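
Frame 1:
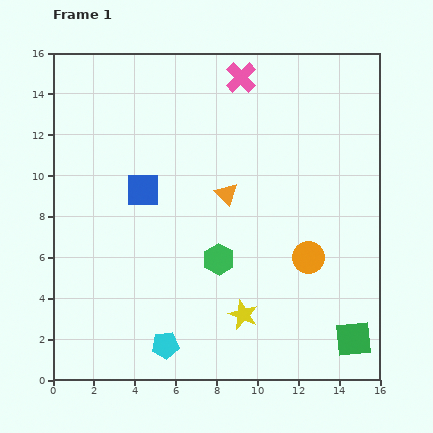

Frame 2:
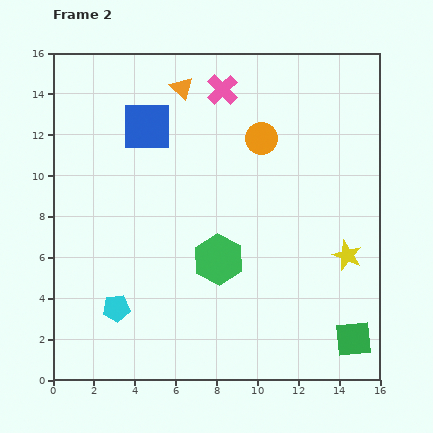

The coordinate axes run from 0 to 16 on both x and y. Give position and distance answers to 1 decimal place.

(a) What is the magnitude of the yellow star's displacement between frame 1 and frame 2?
5.9

The yellow star moved from (9.3, 3.2) to (14.4, 6.1), a distance of √(5.1² + 2.9²) ≈ 5.9.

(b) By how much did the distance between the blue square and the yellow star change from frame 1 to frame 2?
+3.9

Distance in frame 1: 7.8. Distance in frame 2: 11.7.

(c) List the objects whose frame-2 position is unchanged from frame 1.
the green hexagon, the green square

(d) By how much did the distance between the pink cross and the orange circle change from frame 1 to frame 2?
-6.3

Distance in frame 1: 9.4. Distance in frame 2: 3.1.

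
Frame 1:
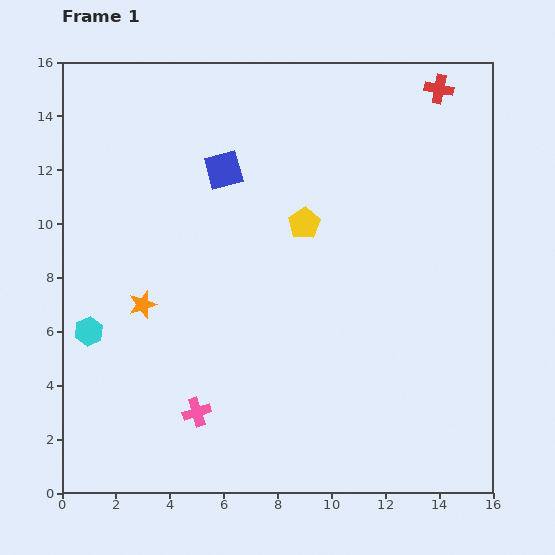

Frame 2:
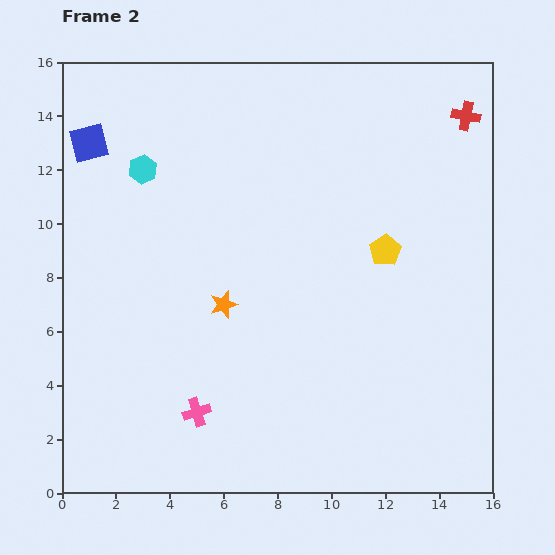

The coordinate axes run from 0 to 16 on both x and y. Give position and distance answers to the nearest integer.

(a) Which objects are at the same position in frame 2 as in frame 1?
the pink cross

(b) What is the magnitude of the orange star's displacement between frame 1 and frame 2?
3

The orange star moved from (3, 7) to (6, 7), a distance of √(3² + 0²) ≈ 3.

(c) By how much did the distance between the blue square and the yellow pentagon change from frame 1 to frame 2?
+8

Distance in frame 1: 4. Distance in frame 2: 12.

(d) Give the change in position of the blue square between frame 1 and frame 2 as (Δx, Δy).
(-5, 1)

The blue square was at (6, 12) in frame 1 and (1, 13) in frame 2.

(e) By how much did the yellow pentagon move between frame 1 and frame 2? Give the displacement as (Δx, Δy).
(3, -1)

The yellow pentagon was at (9, 10) in frame 1 and (12, 9) in frame 2.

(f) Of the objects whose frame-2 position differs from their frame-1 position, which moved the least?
the red cross

(moved 1)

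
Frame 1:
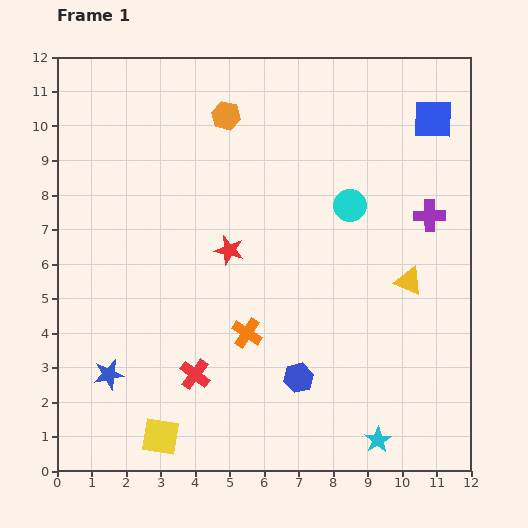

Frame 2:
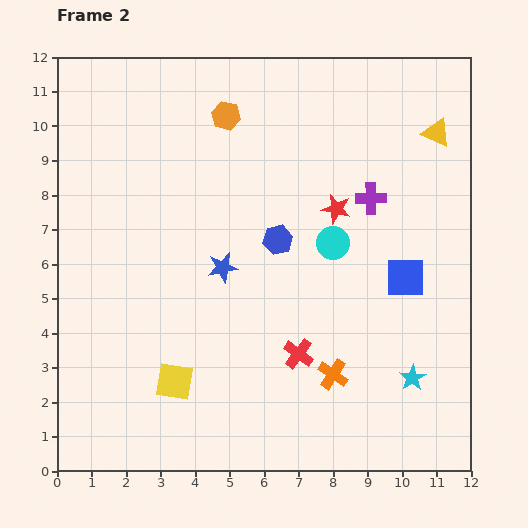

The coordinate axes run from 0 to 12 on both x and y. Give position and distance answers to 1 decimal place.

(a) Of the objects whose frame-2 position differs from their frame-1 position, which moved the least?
the cyan circle

(moved 1.2)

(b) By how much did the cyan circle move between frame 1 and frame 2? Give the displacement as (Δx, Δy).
(-0.5, -1.1)

The cyan circle was at (8.5, 7.7) in frame 1 and (8.0, 6.6) in frame 2.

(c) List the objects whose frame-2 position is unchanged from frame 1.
the orange hexagon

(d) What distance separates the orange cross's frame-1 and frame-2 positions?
2.8

The orange cross moved from (5.5, 4.0) to (8.0, 2.8), a distance of √(2.5² + 1.2²) ≈ 2.8.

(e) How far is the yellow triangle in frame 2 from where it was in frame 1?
4.4

The yellow triangle moved from (10.2, 5.5) to (11.0, 9.8), a distance of √(0.8² + 4.3²) ≈ 4.4.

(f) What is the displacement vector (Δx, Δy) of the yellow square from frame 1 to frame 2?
(0.4, 1.6)

The yellow square was at (3.0, 1.0) in frame 1 and (3.4, 2.6) in frame 2.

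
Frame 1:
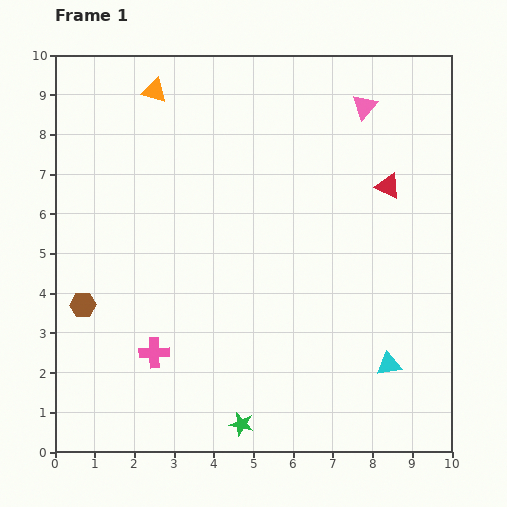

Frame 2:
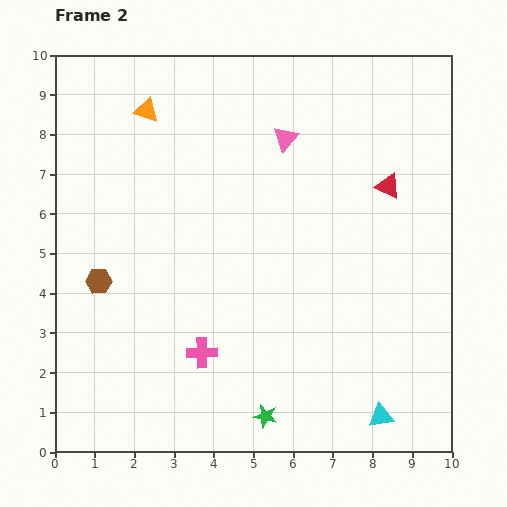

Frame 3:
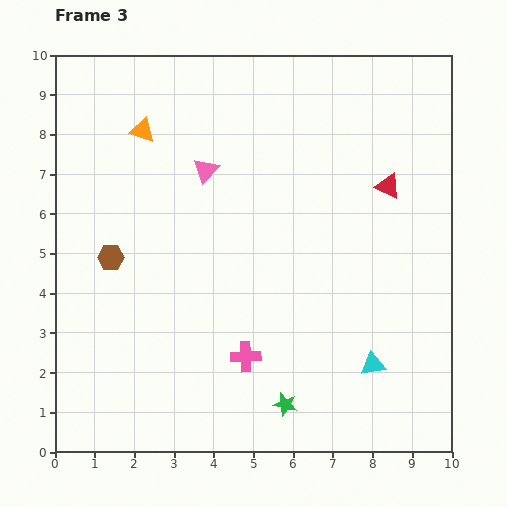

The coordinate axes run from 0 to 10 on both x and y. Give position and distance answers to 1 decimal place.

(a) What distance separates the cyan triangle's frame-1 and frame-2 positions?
1.3

The cyan triangle moved from (8.4, 2.2) to (8.2, 0.9), a distance of √(0.2² + 1.3²) ≈ 1.3.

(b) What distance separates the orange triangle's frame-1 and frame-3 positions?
1.0

The orange triangle moved from (2.5, 9.1) to (2.2, 8.1), a distance of √(0.3² + 1.0²) ≈ 1.0.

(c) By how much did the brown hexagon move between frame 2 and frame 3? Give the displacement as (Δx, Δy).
(0.3, 0.6)

The brown hexagon was at (1.1, 4.3) in frame 2 and (1.4, 4.9) in frame 3.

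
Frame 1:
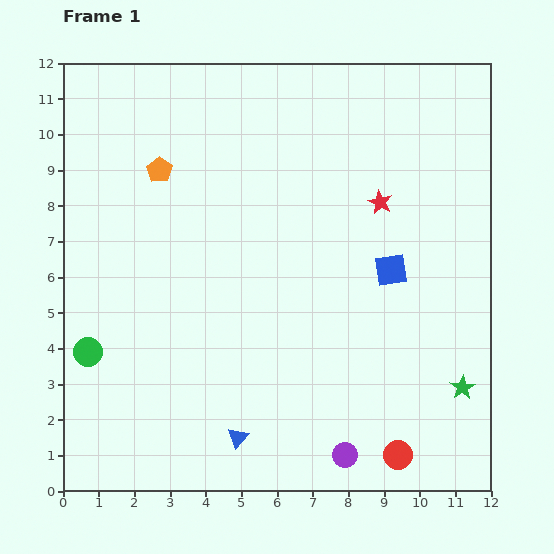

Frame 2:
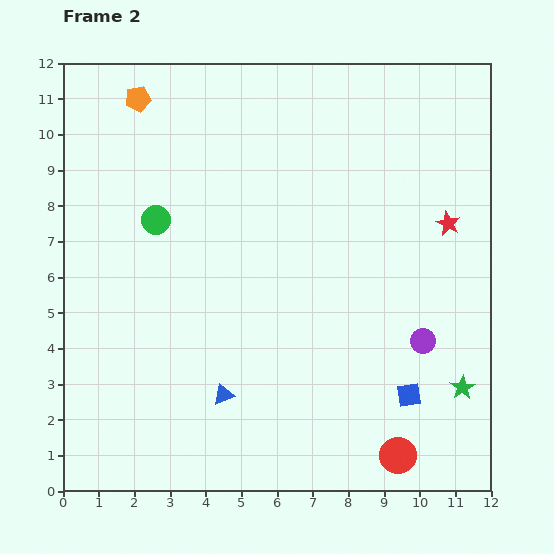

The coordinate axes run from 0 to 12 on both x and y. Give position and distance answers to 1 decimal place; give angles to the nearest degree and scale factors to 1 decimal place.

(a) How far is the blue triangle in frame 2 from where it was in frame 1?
1.3

The blue triangle moved from (4.9, 1.5) to (4.5, 2.7), a distance of √(0.4² + 1.2²) ≈ 1.3.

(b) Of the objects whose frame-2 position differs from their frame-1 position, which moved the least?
the blue triangle

(moved 1.3)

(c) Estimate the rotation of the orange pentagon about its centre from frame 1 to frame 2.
25° clockwise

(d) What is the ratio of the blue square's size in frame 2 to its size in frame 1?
0.7×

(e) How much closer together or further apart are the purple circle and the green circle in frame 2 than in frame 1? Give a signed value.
+0.4

Distance in frame 1: 7.8. Distance in frame 2: 8.2.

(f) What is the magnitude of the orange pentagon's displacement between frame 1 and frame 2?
2.1

The orange pentagon moved from (2.7, 9.0) to (2.1, 11.0), a distance of √(0.6² + 2.0²) ≈ 2.1.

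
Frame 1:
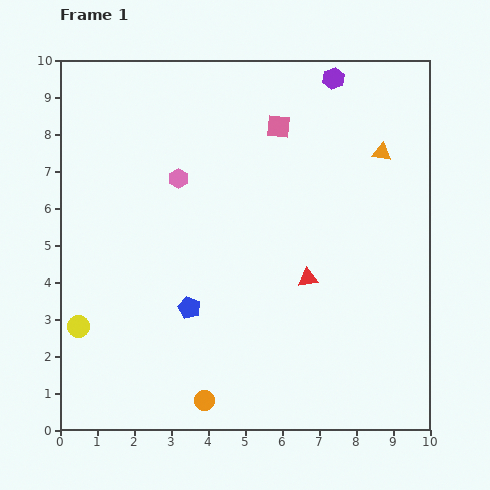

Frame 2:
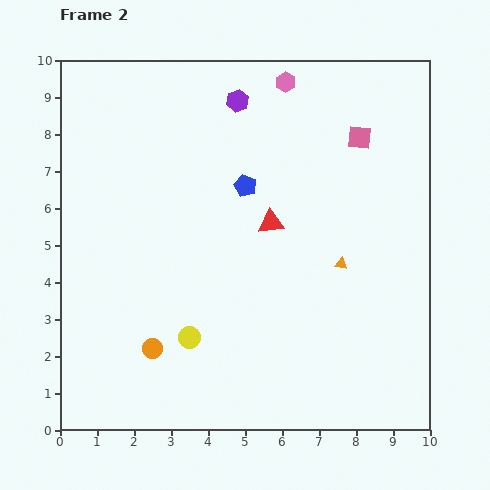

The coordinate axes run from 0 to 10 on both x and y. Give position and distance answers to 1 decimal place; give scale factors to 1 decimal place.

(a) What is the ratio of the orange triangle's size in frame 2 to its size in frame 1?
0.7×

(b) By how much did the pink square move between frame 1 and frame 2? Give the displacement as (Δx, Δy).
(2.2, -0.3)

The pink square was at (5.9, 8.2) in frame 1 and (8.1, 7.9) in frame 2.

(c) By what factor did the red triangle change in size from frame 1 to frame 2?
1.3×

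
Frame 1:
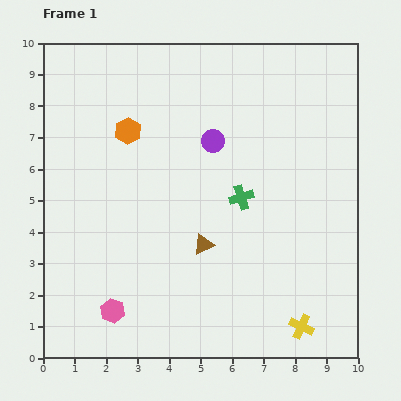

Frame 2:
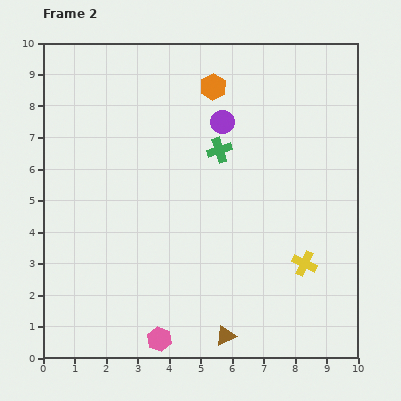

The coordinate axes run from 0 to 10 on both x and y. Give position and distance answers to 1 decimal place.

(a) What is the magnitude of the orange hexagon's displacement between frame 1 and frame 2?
3.0

The orange hexagon moved from (2.7, 7.2) to (5.4, 8.6), a distance of √(2.7² + 1.4²) ≈ 3.0.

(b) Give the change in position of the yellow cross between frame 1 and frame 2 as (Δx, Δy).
(0.1, 2.0)

The yellow cross was at (8.2, 1.0) in frame 1 and (8.3, 3.0) in frame 2.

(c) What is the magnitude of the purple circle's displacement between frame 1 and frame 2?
0.7

The purple circle moved from (5.4, 6.9) to (5.7, 7.5), a distance of √(0.3² + 0.6²) ≈ 0.7.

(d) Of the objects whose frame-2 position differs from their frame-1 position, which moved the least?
the purple circle

(moved 0.7)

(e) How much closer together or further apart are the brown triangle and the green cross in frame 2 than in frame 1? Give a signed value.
+4.0

Distance in frame 1: 1.9. Distance in frame 2: 5.9.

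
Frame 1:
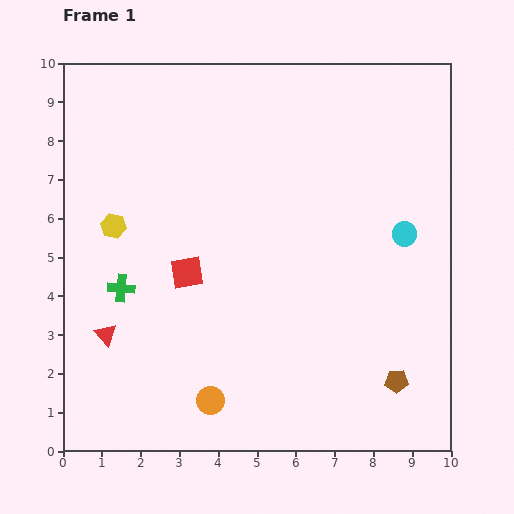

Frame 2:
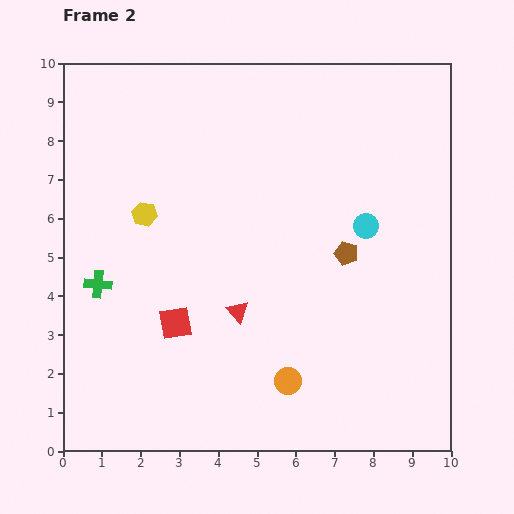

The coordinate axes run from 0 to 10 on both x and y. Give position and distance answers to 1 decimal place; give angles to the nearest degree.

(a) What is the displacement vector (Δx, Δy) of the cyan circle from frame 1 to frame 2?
(-1.0, 0.2)

The cyan circle was at (8.8, 5.6) in frame 1 and (7.8, 5.8) in frame 2.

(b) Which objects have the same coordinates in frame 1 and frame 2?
none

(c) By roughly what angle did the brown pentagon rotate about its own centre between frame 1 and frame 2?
19° clockwise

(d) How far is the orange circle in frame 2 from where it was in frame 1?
2.1

The orange circle moved from (3.8, 1.3) to (5.8, 1.8), a distance of √(2.0² + 0.5²) ≈ 2.1.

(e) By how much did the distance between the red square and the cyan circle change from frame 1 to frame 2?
-0.2

Distance in frame 1: 5.7. Distance in frame 2: 5.5.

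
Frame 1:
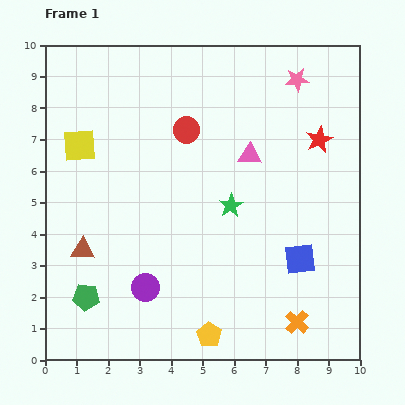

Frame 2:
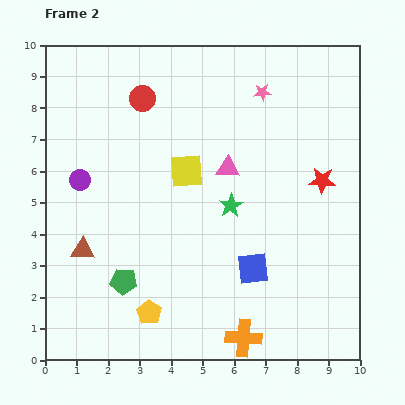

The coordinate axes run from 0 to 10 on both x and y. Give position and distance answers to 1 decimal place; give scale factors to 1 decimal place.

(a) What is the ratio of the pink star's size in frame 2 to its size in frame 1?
0.7×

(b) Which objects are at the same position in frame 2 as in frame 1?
the brown triangle, the green star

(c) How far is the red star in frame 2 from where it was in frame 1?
1.3

The red star moved from (8.7, 7.0) to (8.8, 5.7), a distance of √(0.1² + 1.3²) ≈ 1.3.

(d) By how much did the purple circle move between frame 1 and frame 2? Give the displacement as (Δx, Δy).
(-2.1, 3.4)

The purple circle was at (3.2, 2.3) in frame 1 and (1.1, 5.7) in frame 2.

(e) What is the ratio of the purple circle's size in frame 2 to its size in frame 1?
0.7×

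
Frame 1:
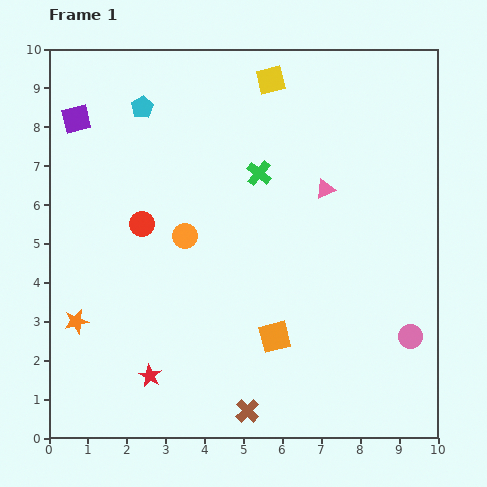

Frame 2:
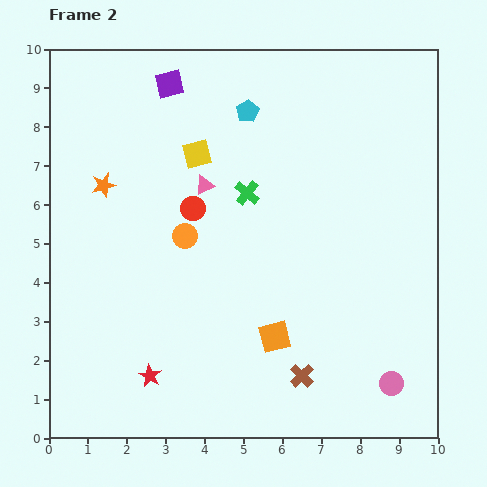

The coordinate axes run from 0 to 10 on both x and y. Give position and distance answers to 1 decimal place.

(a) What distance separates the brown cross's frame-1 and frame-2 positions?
1.7

The brown cross moved from (5.1, 0.7) to (6.5, 1.6), a distance of √(1.4² + 0.9²) ≈ 1.7.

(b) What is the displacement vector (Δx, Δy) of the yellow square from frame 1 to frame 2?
(-1.9, -1.9)

The yellow square was at (5.7, 9.2) in frame 1 and (3.8, 7.3) in frame 2.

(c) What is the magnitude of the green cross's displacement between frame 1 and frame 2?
0.6

The green cross moved from (5.4, 6.8) to (5.1, 6.3), a distance of √(0.3² + 0.5²) ≈ 0.6.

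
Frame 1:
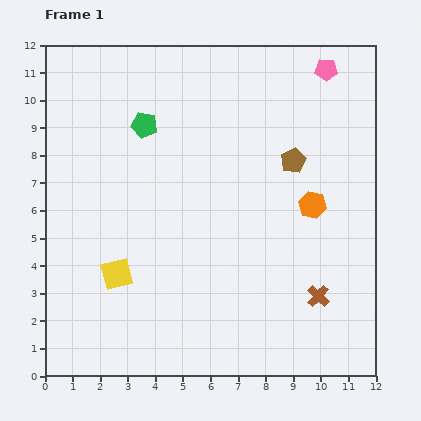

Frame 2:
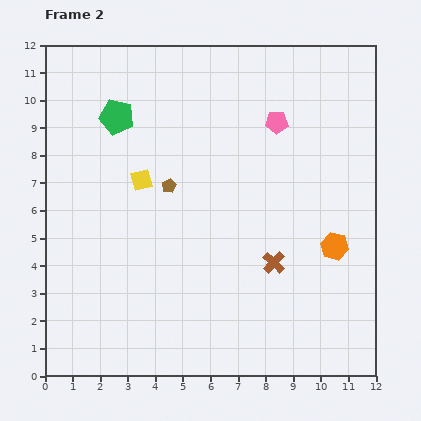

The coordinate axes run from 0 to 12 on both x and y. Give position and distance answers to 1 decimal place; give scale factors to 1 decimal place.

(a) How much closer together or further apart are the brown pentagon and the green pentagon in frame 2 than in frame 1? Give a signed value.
-2.5

Distance in frame 1: 5.6. Distance in frame 2: 3.1.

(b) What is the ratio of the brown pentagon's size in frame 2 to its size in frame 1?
0.6×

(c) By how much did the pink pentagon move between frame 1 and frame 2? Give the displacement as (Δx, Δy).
(-1.8, -1.9)

The pink pentagon was at (10.2, 11.1) in frame 1 and (8.4, 9.2) in frame 2.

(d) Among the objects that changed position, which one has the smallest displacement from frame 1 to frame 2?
the green pentagon

(moved 1.0)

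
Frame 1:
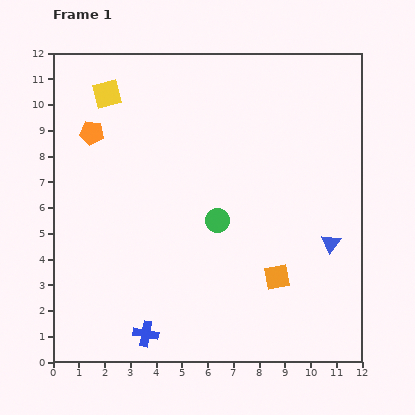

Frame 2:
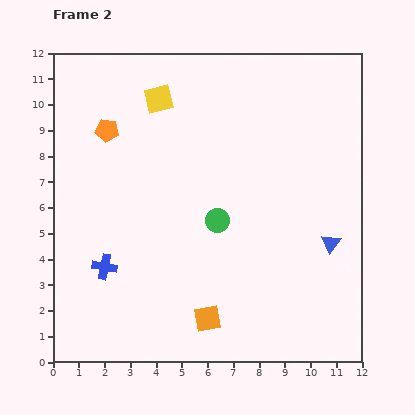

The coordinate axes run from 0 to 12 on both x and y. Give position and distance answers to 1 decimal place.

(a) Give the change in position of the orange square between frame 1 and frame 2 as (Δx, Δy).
(-2.7, -1.6)

The orange square was at (8.7, 3.3) in frame 1 and (6.0, 1.7) in frame 2.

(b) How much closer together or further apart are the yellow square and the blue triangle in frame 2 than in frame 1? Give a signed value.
-1.8

Distance in frame 1: 10.5. Distance in frame 2: 8.7.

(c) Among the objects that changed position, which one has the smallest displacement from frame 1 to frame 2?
the orange pentagon

(moved 0.6)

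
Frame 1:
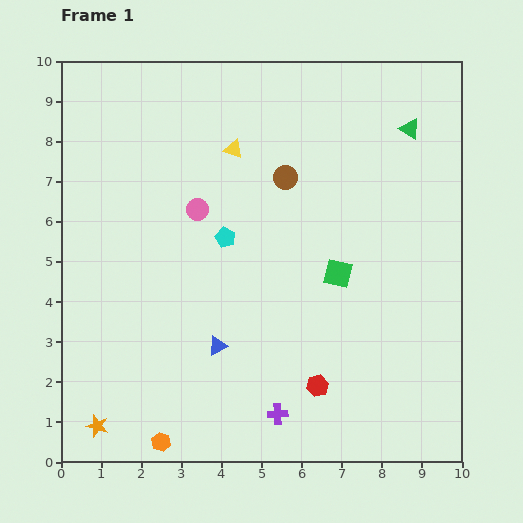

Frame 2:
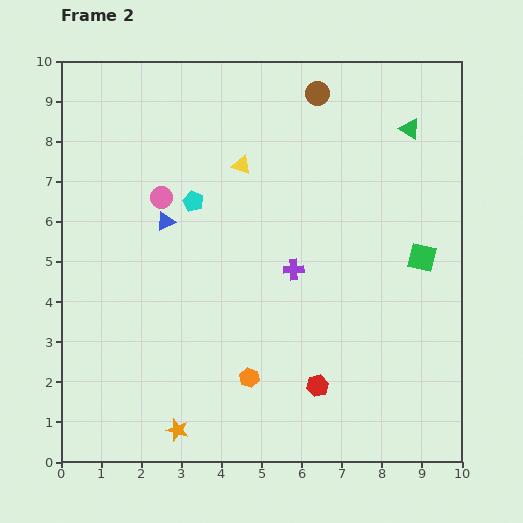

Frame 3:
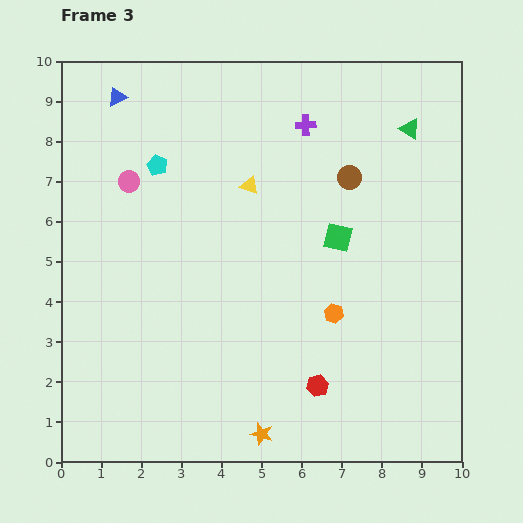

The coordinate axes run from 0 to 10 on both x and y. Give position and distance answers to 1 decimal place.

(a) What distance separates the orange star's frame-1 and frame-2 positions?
2.0

The orange star moved from (0.9, 0.9) to (2.9, 0.8), a distance of √(2.0² + 0.1²) ≈ 2.0.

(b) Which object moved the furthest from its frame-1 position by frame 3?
the purple cross

(moved 7.2; next 6.7)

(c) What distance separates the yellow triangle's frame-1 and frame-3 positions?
1.0

The yellow triangle moved from (4.3, 7.8) to (4.7, 6.9), a distance of √(0.4² + 0.9²) ≈ 1.0.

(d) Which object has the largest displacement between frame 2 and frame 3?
the purple cross

(moved 3.6; next 3.3)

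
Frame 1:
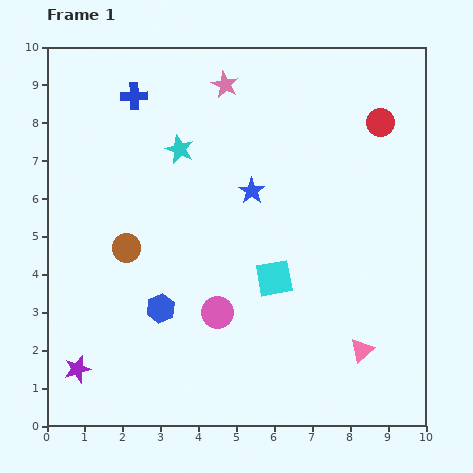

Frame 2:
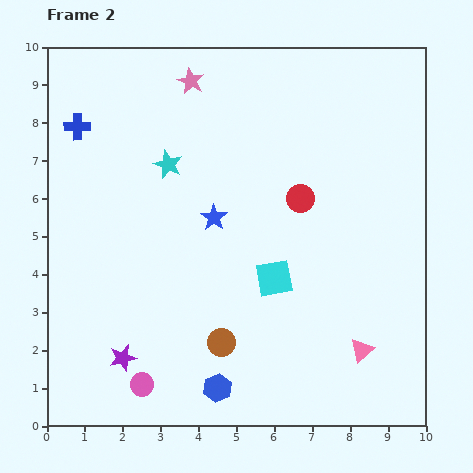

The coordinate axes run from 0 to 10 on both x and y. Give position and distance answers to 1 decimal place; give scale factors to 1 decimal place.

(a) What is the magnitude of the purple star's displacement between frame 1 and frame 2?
1.2

The purple star moved from (0.8, 1.5) to (2.0, 1.8), a distance of √(1.2² + 0.3²) ≈ 1.2.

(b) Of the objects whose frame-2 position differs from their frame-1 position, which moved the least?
the cyan star

(moved 0.5)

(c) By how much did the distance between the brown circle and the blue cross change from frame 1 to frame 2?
+2.9

Distance in frame 1: 4.0. Distance in frame 2: 6.9.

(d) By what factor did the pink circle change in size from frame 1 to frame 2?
0.7×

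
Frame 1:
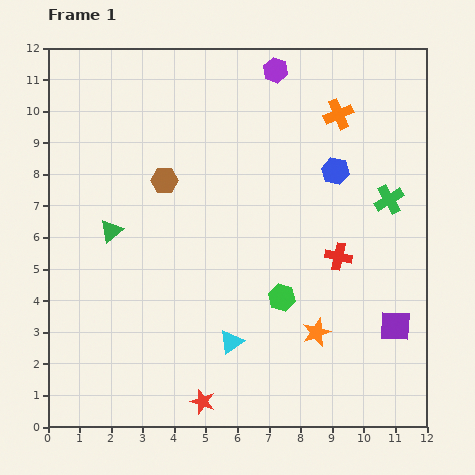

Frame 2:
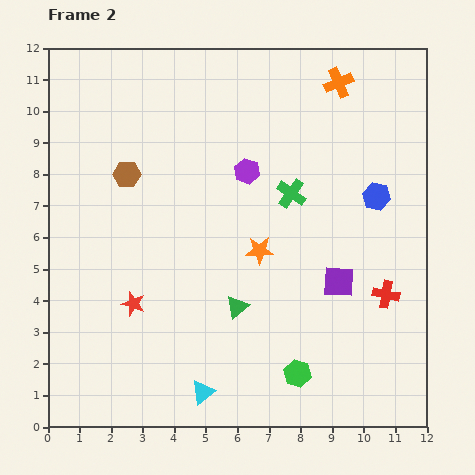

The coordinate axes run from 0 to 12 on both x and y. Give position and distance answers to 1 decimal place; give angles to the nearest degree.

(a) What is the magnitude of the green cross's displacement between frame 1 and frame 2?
3.1

The green cross moved from (10.8, 7.2) to (7.7, 7.4), a distance of √(3.1² + 0.2²) ≈ 3.1.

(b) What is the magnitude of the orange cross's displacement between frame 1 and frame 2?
1.0

The orange cross moved from (9.2, 9.9) to (9.2, 10.9), a distance of √(0.0² + 1.0²) ≈ 1.0.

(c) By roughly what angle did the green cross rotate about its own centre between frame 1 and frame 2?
25° counter-clockwise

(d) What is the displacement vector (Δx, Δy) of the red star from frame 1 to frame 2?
(-2.2, 3.1)

The red star was at (4.9, 0.8) in frame 1 and (2.7, 3.9) in frame 2.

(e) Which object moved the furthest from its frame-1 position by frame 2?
the green triangle

(moved 4.7; next 3.8)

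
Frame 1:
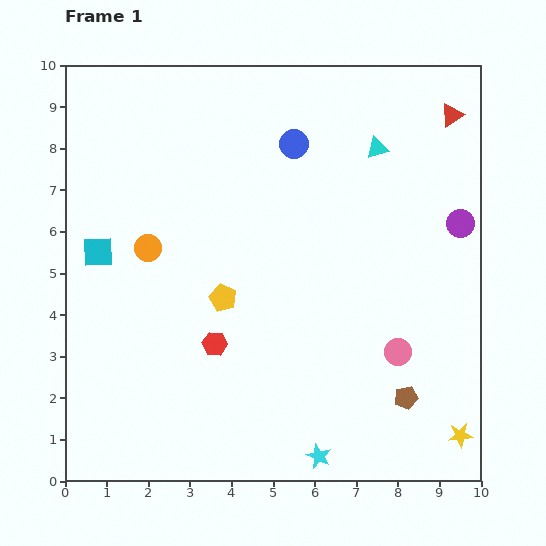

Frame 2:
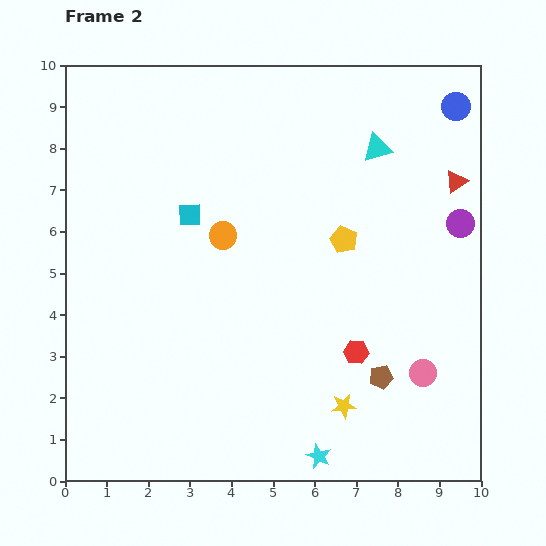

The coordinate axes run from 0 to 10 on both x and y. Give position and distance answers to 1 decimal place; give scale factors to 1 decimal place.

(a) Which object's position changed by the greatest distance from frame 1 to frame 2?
the blue circle

(moved 4.0; next 3.4)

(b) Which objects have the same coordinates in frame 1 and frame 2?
the purple circle, the cyan triangle, the cyan star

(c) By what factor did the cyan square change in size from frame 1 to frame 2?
0.8×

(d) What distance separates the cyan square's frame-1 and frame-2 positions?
2.4

The cyan square moved from (0.8, 5.5) to (3.0, 6.4), a distance of √(2.2² + 0.9²) ≈ 2.4.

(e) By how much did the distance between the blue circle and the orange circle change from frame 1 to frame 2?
+2.1

Distance in frame 1: 4.3. Distance in frame 2: 6.4.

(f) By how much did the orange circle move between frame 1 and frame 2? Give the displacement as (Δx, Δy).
(1.8, 0.3)

The orange circle was at (2.0, 5.6) in frame 1 and (3.8, 5.9) in frame 2.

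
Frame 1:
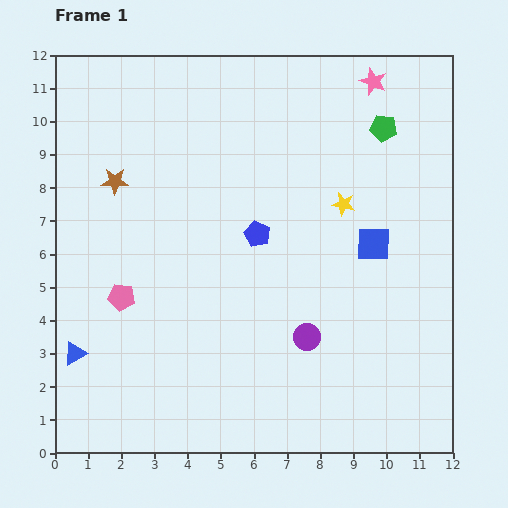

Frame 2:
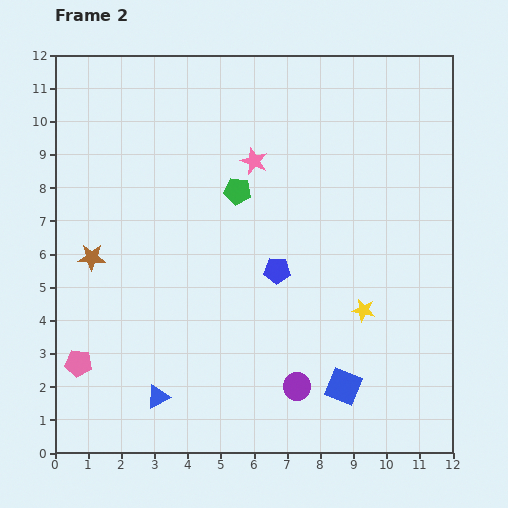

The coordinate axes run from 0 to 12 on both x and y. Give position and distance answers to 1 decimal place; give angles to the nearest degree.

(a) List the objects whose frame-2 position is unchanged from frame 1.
none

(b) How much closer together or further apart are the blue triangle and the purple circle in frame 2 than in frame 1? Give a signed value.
-2.8

Distance in frame 1: 7.0. Distance in frame 2: 4.2.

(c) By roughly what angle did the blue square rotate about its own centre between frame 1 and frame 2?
22° clockwise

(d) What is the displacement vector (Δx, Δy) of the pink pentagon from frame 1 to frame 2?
(-1.3, -2.0)

The pink pentagon was at (2.0, 4.7) in frame 1 and (0.7, 2.7) in frame 2.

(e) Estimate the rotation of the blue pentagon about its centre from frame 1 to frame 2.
23° counter-clockwise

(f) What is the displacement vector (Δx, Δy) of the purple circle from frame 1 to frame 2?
(-0.3, -1.5)

The purple circle was at (7.6, 3.5) in frame 1 and (7.3, 2.0) in frame 2.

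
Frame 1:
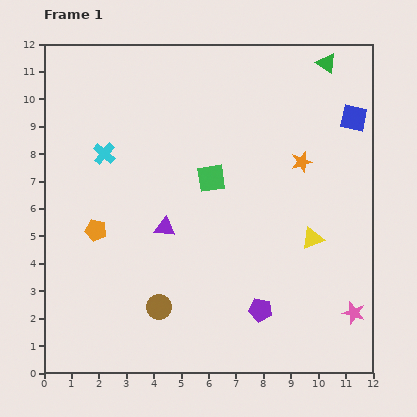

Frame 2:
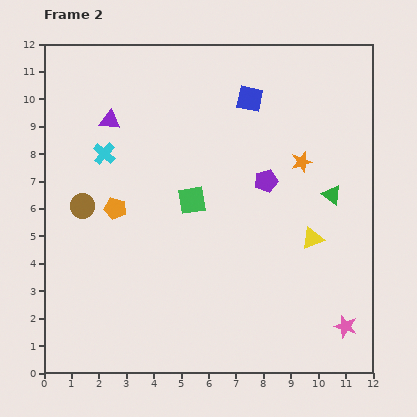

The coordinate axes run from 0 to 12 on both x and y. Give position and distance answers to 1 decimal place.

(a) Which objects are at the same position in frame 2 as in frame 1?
the yellow triangle, the cyan cross, the orange star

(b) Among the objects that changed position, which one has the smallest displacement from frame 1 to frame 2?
the pink star

(moved 0.6)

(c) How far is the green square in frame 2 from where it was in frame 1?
1.1

The green square moved from (6.1, 7.1) to (5.4, 6.3), a distance of √(0.7² + 0.8²) ≈ 1.1.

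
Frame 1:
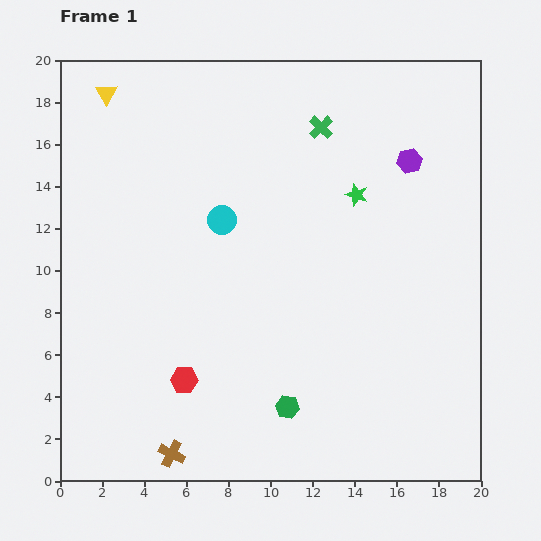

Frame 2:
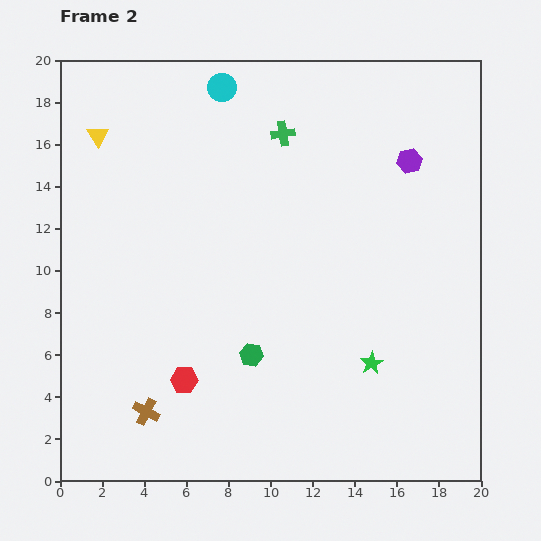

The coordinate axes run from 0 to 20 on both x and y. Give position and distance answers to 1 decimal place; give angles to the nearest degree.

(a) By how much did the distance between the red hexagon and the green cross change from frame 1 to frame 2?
-1.0

Distance in frame 1: 13.6. Distance in frame 2: 12.6.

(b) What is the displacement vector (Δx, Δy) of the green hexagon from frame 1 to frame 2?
(-1.7, 2.5)

The green hexagon was at (10.8, 3.5) in frame 1 and (9.1, 6.0) in frame 2.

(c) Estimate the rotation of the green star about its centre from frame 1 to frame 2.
24° clockwise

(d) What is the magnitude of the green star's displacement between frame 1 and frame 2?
8.0

The green star moved from (14.1, 13.6) to (14.8, 5.6), a distance of √(0.7² + 8.0²) ≈ 8.0.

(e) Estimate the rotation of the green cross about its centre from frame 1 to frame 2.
36° clockwise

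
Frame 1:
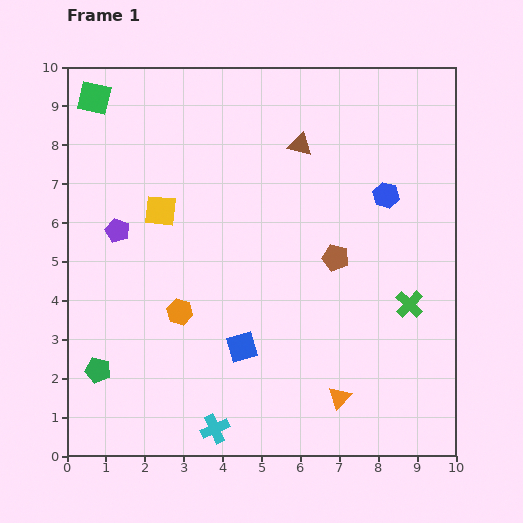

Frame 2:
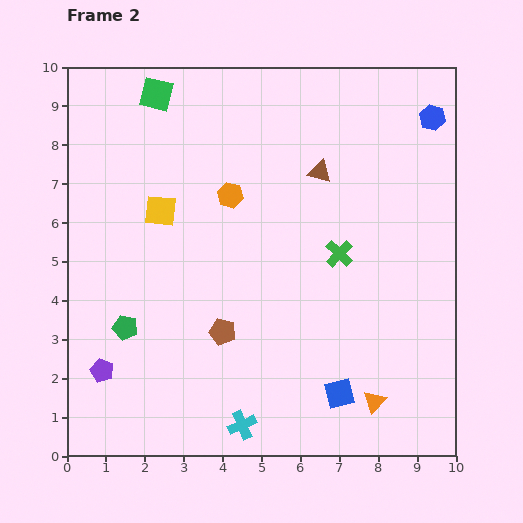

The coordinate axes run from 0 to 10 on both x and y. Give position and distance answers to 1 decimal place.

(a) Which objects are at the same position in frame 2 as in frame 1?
the yellow square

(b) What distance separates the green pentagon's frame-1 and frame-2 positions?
1.3

The green pentagon moved from (0.8, 2.2) to (1.5, 3.3), a distance of √(0.7² + 1.1²) ≈ 1.3.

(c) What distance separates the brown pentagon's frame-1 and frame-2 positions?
3.5

The brown pentagon moved from (6.9, 5.1) to (4.0, 3.2), a distance of √(2.9² + 1.9²) ≈ 3.5.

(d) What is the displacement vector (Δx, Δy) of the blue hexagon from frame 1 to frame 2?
(1.2, 2.0)

The blue hexagon was at (8.2, 6.7) in frame 1 and (9.4, 8.7) in frame 2.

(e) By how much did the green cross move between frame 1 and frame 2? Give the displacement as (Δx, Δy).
(-1.8, 1.3)

The green cross was at (8.8, 3.9) in frame 1 and (7.0, 5.2) in frame 2.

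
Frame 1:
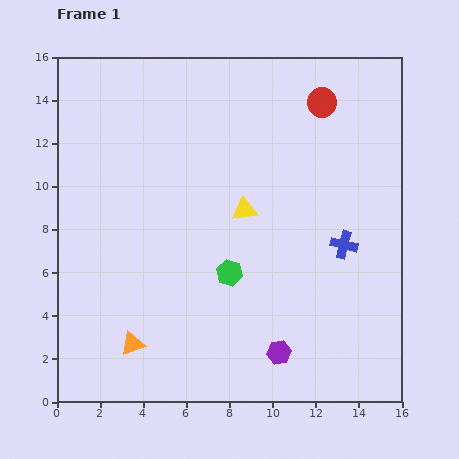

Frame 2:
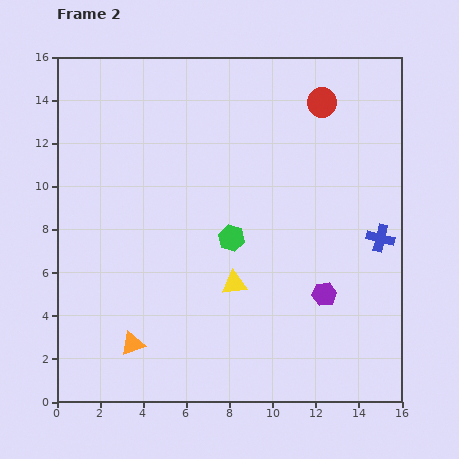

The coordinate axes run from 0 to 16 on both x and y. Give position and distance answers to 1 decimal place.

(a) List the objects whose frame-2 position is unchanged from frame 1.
the red circle, the orange triangle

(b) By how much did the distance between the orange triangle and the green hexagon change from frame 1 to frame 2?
+1.1

Distance in frame 1: 5.6. Distance in frame 2: 6.7.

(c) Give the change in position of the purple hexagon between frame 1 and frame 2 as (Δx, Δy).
(2.1, 2.7)

The purple hexagon was at (10.3, 2.3) in frame 1 and (12.4, 5.0) in frame 2.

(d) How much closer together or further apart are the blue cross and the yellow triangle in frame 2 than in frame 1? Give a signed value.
+2.2

Distance in frame 1: 4.9. Distance in frame 2: 7.1.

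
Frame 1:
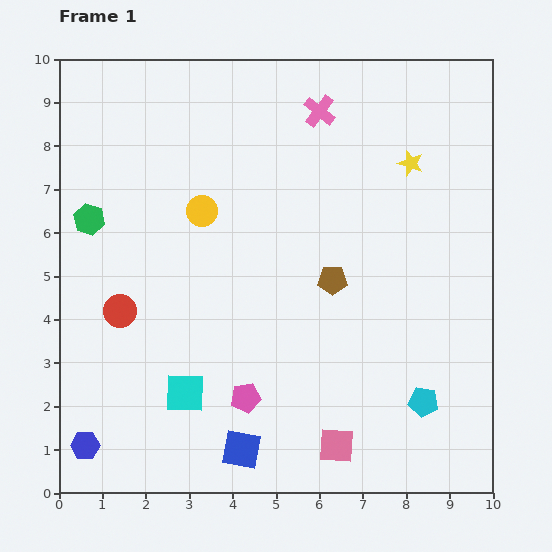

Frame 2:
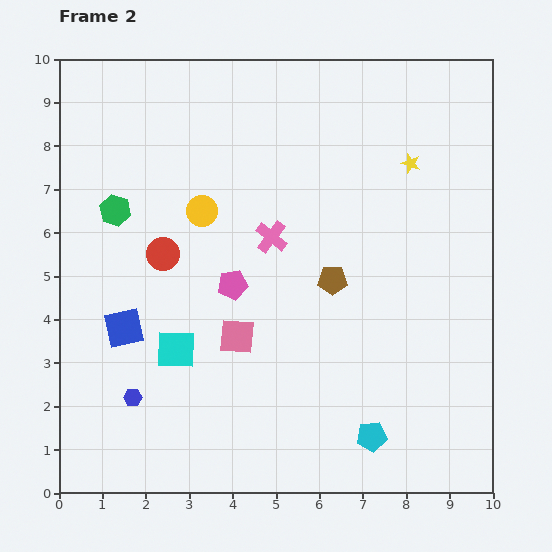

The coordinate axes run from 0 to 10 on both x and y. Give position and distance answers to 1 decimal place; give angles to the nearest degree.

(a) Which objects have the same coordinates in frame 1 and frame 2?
the brown pentagon, the yellow star, the yellow circle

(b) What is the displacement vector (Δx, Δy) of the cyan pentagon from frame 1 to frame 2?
(-1.2, -0.8)

The cyan pentagon was at (8.4, 2.1) in frame 1 and (7.2, 1.3) in frame 2.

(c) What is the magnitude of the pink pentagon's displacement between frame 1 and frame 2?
2.6

The pink pentagon moved from (4.3, 2.2) to (4.0, 4.8), a distance of √(0.3² + 2.6²) ≈ 2.6.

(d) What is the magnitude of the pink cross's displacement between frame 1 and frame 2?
3.1

The pink cross moved from (6.0, 8.8) to (4.9, 5.9), a distance of √(1.1² + 2.9²) ≈ 3.1.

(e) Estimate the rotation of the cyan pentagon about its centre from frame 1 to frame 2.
17° counter-clockwise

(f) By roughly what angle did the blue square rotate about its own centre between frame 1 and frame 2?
22° counter-clockwise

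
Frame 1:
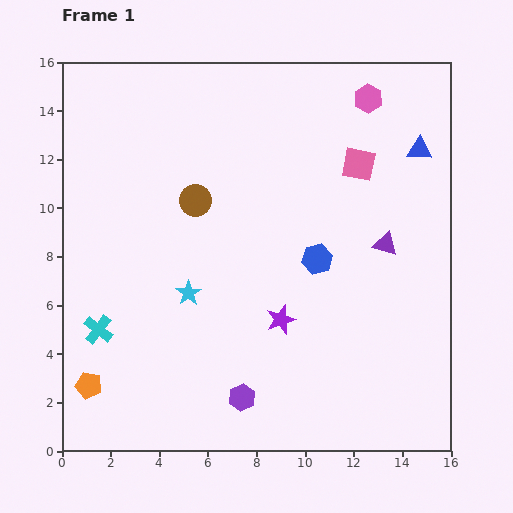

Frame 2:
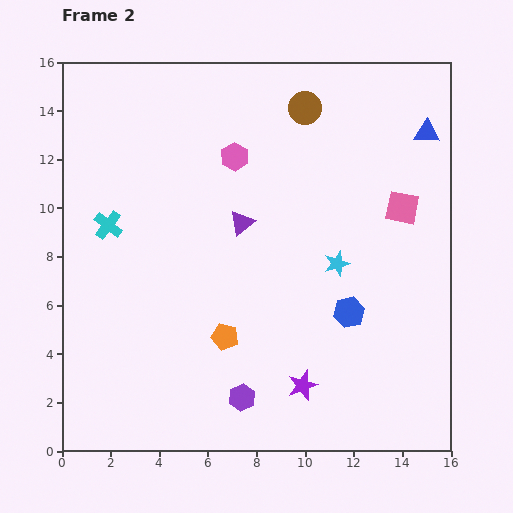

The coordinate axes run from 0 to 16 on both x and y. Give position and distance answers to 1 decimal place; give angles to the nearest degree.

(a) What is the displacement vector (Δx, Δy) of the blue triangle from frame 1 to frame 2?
(0.3, 0.7)

The blue triangle was at (14.7, 12.4) in frame 1 and (15.0, 13.1) in frame 2.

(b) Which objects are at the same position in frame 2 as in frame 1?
the purple hexagon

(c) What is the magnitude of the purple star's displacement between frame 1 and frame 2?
2.8

The purple star moved from (9.0, 5.4) to (9.9, 2.7), a distance of √(0.9² + 2.7²) ≈ 2.8.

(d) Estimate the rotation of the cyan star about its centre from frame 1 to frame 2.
16° clockwise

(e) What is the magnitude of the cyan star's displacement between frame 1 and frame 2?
6.2

The cyan star moved from (5.2, 6.5) to (11.3, 7.7), a distance of √(6.1² + 1.2²) ≈ 6.2.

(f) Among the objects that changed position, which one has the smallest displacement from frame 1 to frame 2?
the blue triangle

(moved 0.8)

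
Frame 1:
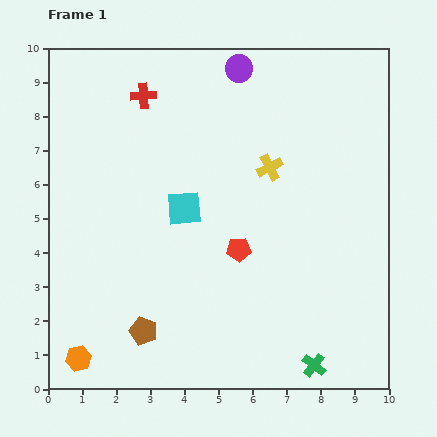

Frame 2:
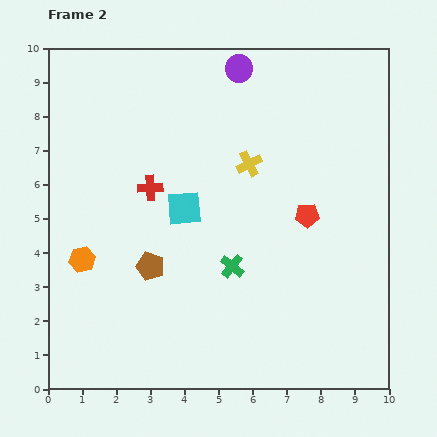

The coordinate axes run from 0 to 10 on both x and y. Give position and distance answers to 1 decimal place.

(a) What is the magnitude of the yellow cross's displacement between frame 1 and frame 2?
0.6

The yellow cross moved from (6.5, 6.5) to (5.9, 6.6), a distance of √(0.6² + 0.1²) ≈ 0.6.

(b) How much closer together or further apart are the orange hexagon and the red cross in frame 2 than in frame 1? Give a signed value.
-5.0

Distance in frame 1: 7.9. Distance in frame 2: 2.9.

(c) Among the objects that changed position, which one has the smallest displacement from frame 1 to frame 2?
the yellow cross

(moved 0.6)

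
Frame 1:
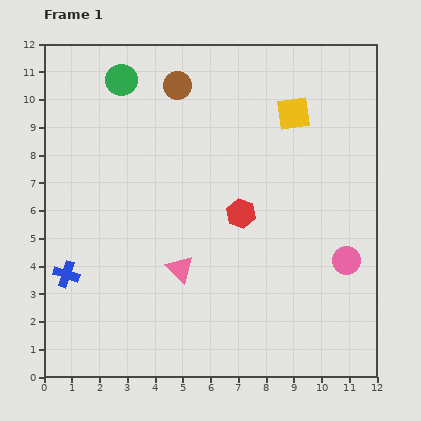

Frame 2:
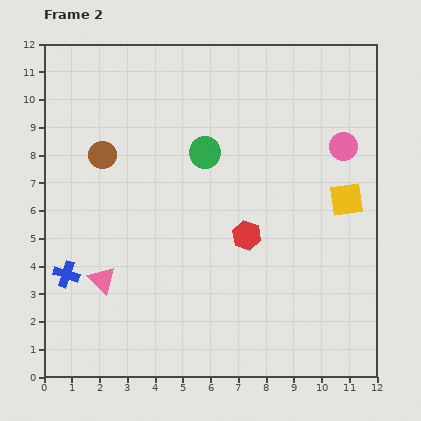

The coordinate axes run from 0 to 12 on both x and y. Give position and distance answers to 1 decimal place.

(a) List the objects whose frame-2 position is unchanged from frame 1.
the blue cross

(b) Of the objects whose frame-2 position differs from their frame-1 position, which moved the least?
the red hexagon

(moved 0.8)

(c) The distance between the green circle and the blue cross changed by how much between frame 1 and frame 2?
-0.6

Distance in frame 1: 7.3. Distance in frame 2: 6.7.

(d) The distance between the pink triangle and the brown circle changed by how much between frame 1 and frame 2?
-2.1

Distance in frame 1: 6.6. Distance in frame 2: 4.5.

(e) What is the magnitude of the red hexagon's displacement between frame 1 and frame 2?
0.8

The red hexagon moved from (7.1, 5.9) to (7.3, 5.1), a distance of √(0.2² + 0.8²) ≈ 0.8.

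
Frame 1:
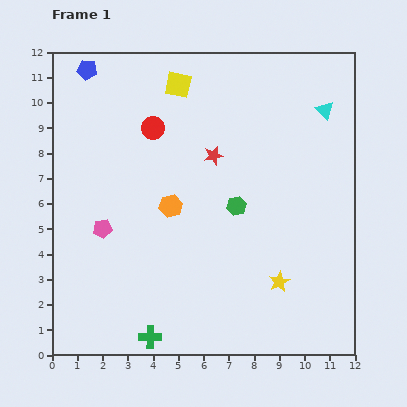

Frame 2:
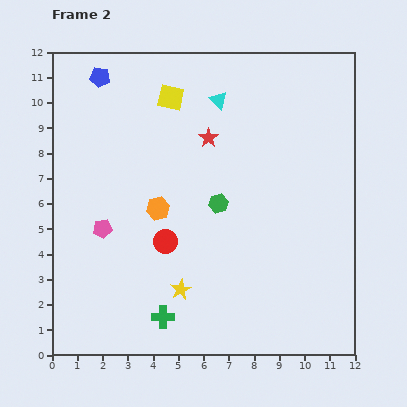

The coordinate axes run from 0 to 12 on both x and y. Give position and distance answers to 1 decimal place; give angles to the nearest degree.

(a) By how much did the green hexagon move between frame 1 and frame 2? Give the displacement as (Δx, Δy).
(-0.7, 0.1)

The green hexagon was at (7.3, 5.9) in frame 1 and (6.6, 6.0) in frame 2.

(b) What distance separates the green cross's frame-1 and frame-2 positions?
0.9

The green cross moved from (3.9, 0.7) to (4.4, 1.5), a distance of √(0.5² + 0.8²) ≈ 0.9.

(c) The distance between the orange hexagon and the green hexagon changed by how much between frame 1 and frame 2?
-0.2

Distance in frame 1: 2.6. Distance in frame 2: 2.4.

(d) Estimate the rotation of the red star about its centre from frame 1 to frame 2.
22° counter-clockwise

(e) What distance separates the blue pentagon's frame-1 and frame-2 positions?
0.6

The blue pentagon moved from (1.4, 11.3) to (1.9, 11.0), a distance of √(0.5² + 0.3²) ≈ 0.6.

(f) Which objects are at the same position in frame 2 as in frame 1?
the pink pentagon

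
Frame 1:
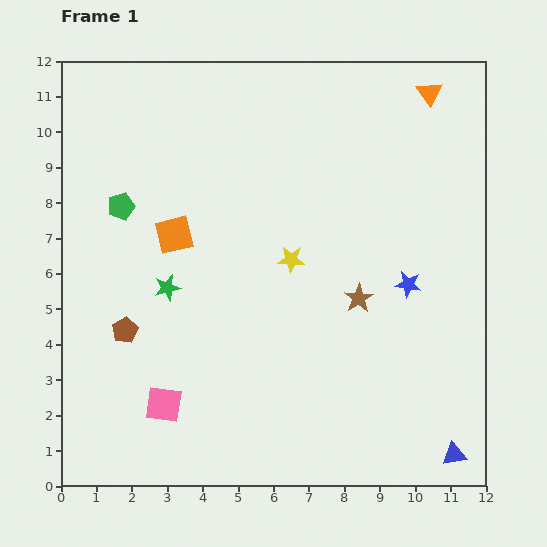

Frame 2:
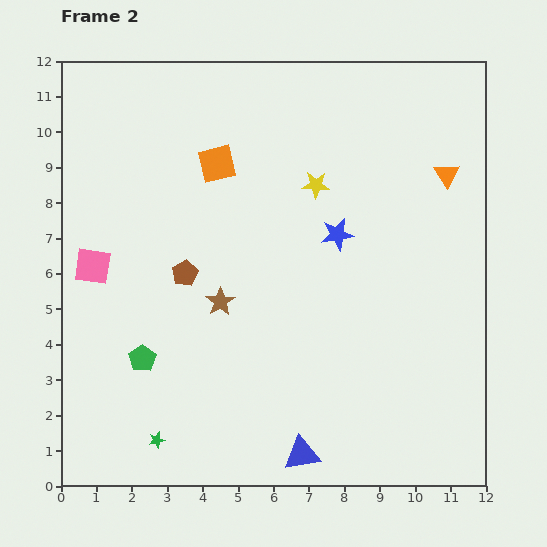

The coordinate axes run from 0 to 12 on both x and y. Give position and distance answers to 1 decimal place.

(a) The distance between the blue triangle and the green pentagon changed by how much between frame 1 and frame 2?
-6.5

Distance in frame 1: 11.7. Distance in frame 2: 5.2.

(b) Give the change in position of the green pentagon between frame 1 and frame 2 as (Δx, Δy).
(0.6, -4.3)

The green pentagon was at (1.7, 7.9) in frame 1 and (2.3, 3.6) in frame 2.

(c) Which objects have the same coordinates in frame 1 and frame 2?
none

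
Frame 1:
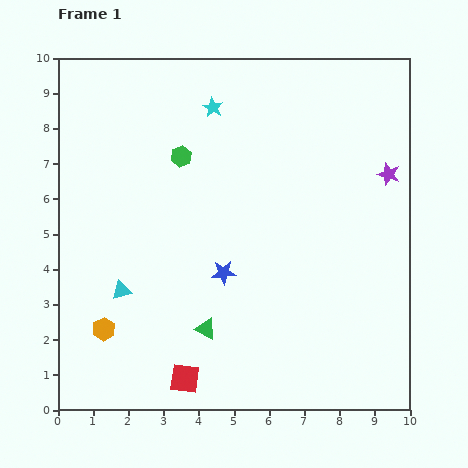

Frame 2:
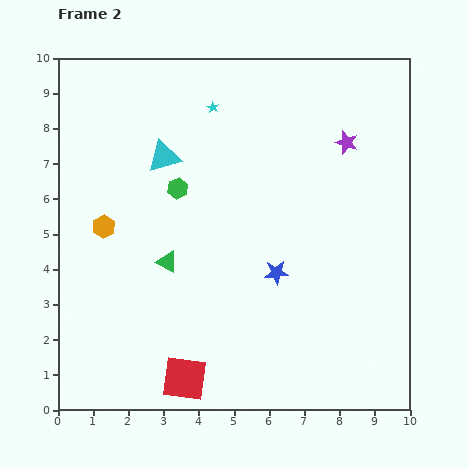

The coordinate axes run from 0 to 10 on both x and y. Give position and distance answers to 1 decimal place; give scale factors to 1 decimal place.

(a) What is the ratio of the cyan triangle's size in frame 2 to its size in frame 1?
1.6×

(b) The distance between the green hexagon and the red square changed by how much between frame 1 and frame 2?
-0.9

Distance in frame 1: 6.3. Distance in frame 2: 5.4.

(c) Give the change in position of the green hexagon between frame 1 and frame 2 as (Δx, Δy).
(-0.1, -0.9)

The green hexagon was at (3.5, 7.2) in frame 1 and (3.4, 6.3) in frame 2.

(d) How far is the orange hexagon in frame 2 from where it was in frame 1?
2.9

The orange hexagon moved from (1.3, 2.3) to (1.3, 5.2), a distance of √(0.0² + 2.9²) ≈ 2.9.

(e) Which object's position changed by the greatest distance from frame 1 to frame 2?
the cyan triangle

(moved 4.0; next 2.9)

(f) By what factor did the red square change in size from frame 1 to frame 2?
1.5×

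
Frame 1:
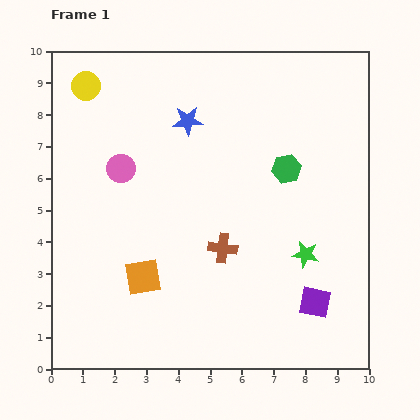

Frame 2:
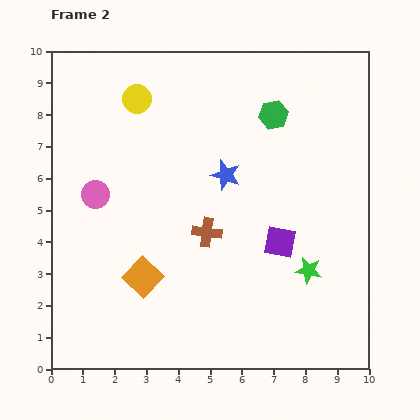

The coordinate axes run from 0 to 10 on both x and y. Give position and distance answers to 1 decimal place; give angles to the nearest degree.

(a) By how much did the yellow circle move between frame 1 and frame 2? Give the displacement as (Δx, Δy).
(1.6, -0.4)

The yellow circle was at (1.1, 8.9) in frame 1 and (2.7, 8.5) in frame 2.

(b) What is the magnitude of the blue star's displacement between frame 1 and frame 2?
2.1

The blue star moved from (4.3, 7.8) to (5.5, 6.1), a distance of √(1.2² + 1.7²) ≈ 2.1.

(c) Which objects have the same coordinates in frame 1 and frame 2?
the orange square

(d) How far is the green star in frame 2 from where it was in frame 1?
0.5

The green star moved from (8.0, 3.6) to (8.1, 3.1), a distance of √(0.1² + 0.5²) ≈ 0.5.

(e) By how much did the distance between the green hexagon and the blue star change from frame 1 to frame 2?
-1.0

Distance in frame 1: 3.4. Distance in frame 2: 2.4.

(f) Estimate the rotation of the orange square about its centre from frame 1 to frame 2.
37° counter-clockwise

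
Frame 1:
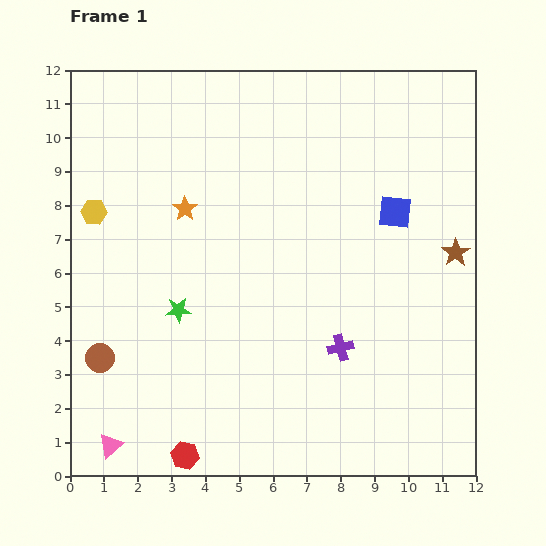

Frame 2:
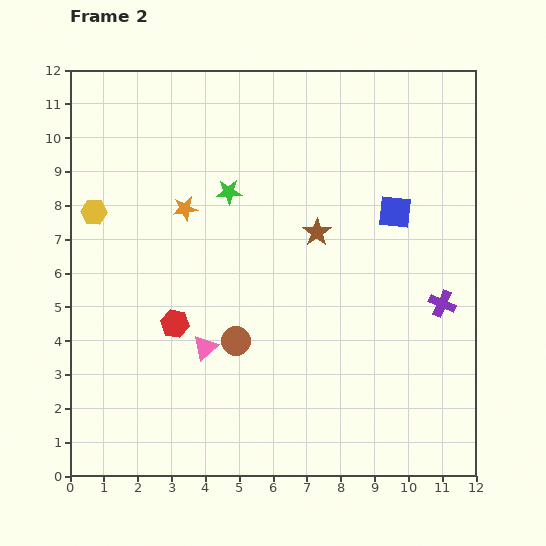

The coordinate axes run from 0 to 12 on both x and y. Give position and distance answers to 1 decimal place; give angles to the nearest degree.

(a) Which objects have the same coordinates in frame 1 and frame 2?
the orange star, the yellow hexagon, the blue square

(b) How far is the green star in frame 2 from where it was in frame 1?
3.8

The green star moved from (3.2, 4.9) to (4.7, 8.4), a distance of √(1.5² + 3.5²) ≈ 3.8.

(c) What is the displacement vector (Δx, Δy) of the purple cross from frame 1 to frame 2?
(3.0, 1.3)

The purple cross was at (8.0, 3.8) in frame 1 and (11.0, 5.1) in frame 2.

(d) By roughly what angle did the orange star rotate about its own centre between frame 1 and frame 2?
28° clockwise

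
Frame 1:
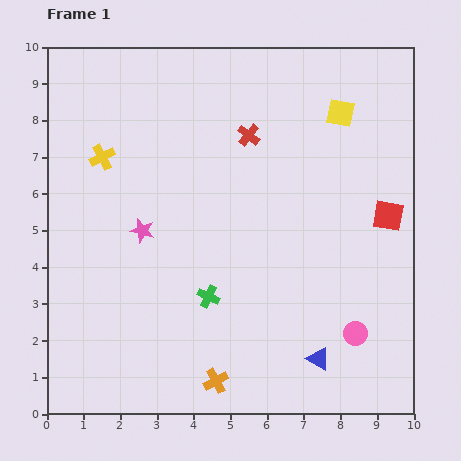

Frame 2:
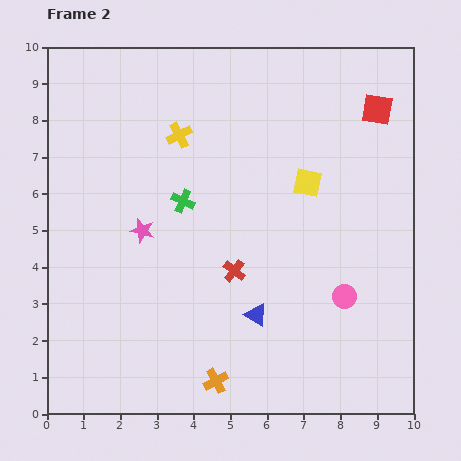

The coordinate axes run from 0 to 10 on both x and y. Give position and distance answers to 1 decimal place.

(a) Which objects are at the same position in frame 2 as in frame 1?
the pink star, the orange cross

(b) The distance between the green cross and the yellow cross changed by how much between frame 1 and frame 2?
-3.0

Distance in frame 1: 4.8. Distance in frame 2: 1.8.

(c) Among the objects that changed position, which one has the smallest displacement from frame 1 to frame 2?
the pink circle

(moved 1.0)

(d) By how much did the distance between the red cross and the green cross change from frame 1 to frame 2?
-2.1

Distance in frame 1: 4.5. Distance in frame 2: 2.4.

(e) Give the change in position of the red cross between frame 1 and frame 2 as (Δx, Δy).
(-0.4, -3.7)

The red cross was at (5.5, 7.6) in frame 1 and (5.1, 3.9) in frame 2.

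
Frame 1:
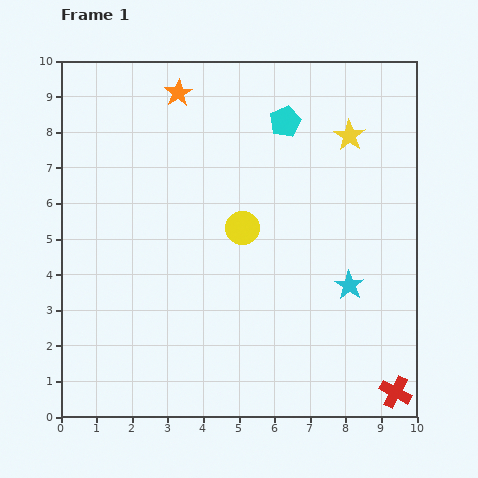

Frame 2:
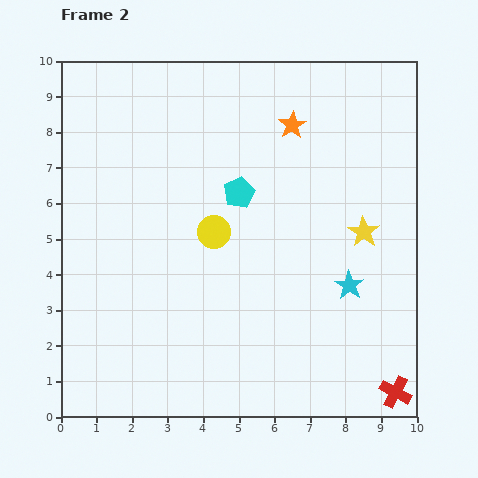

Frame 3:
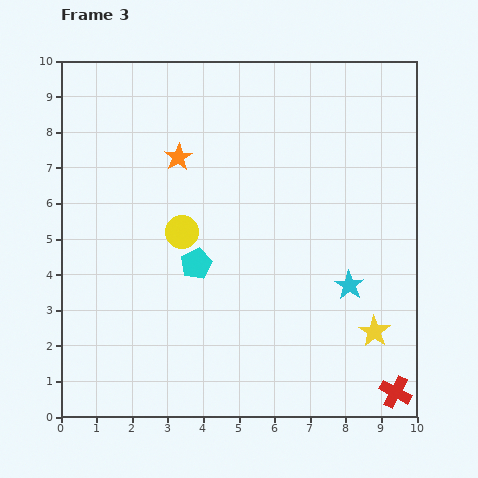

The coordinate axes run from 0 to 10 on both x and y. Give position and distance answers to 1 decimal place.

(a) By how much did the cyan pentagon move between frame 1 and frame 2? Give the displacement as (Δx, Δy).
(-1.3, -2.0)

The cyan pentagon was at (6.3, 8.3) in frame 1 and (5.0, 6.3) in frame 2.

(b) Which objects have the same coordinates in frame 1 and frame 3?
the red cross, the cyan star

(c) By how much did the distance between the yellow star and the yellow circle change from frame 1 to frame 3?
+2.1

Distance in frame 1: 4.0. Distance in frame 3: 6.1.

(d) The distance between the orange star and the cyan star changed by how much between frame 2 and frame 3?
+1.2

Distance in frame 2: 4.8. Distance in frame 3: 6.0.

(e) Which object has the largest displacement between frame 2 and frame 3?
the orange star

(moved 3.3; next 2.8)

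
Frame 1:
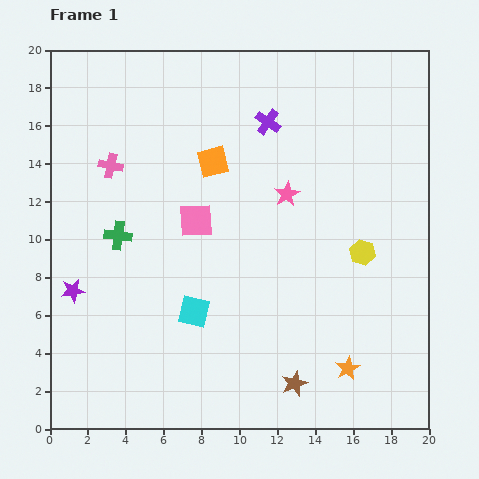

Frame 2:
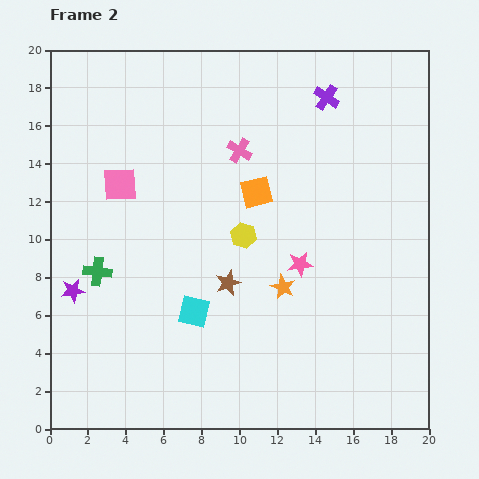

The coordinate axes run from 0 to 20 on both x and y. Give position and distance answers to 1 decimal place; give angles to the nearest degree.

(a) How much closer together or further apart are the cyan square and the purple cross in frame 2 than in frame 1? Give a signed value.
+2.6

Distance in frame 1: 10.7. Distance in frame 2: 13.3.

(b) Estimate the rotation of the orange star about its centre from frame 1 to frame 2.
20° counter-clockwise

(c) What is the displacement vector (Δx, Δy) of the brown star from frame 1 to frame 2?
(-3.5, 5.3)

The brown star was at (12.9, 2.4) in frame 1 and (9.4, 7.7) in frame 2.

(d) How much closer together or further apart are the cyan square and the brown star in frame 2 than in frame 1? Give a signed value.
-4.2

Distance in frame 1: 6.5. Distance in frame 2: 2.3.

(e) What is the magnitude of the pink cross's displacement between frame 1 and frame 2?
6.8

The pink cross moved from (3.2, 13.9) to (10.0, 14.7), a distance of √(6.8² + 0.8²) ≈ 6.8.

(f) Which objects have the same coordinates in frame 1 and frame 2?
the cyan square, the purple star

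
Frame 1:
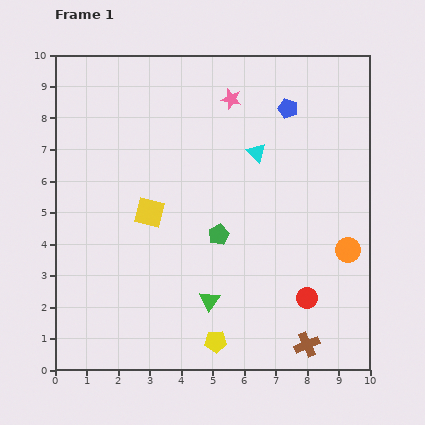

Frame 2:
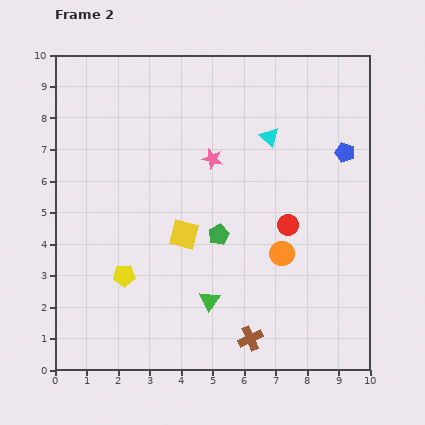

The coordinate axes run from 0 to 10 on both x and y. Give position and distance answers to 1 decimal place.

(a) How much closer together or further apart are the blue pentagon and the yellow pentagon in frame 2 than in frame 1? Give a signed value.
+0.3

Distance in frame 1: 7.7. Distance in frame 2: 8.0.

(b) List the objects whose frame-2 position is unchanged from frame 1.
the green pentagon, the green triangle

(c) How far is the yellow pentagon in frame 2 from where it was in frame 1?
3.6

The yellow pentagon moved from (5.1, 0.9) to (2.2, 3.0), a distance of √(2.9² + 2.1²) ≈ 3.6.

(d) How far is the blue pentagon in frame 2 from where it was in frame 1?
2.3

The blue pentagon moved from (7.4, 8.3) to (9.2, 6.9), a distance of √(1.8² + 1.4²) ≈ 2.3.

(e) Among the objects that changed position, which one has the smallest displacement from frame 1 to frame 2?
the cyan triangle

(moved 0.6)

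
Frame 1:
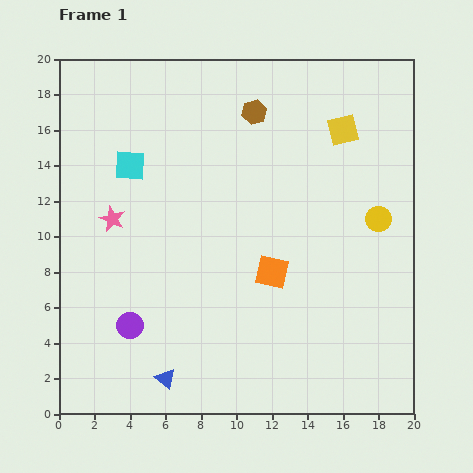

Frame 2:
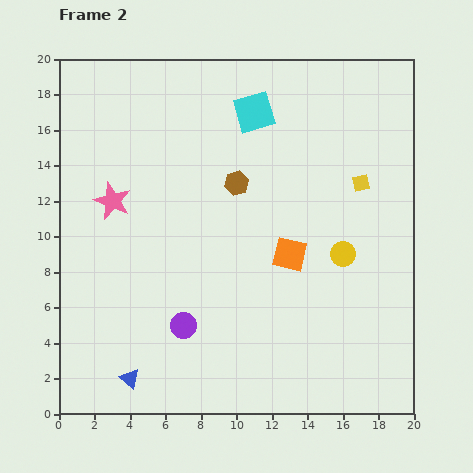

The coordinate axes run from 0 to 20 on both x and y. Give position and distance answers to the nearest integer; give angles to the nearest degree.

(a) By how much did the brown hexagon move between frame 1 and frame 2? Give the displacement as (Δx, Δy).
(-1, -4)

The brown hexagon was at (11, 17) in frame 1 and (10, 13) in frame 2.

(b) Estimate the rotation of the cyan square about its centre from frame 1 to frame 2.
20° counter-clockwise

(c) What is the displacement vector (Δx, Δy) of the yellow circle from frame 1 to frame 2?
(-2, -2)

The yellow circle was at (18, 11) in frame 1 and (16, 9) in frame 2.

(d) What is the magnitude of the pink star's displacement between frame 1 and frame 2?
1

The pink star moved from (3, 11) to (3, 12), a distance of √(0² + 1²) ≈ 1.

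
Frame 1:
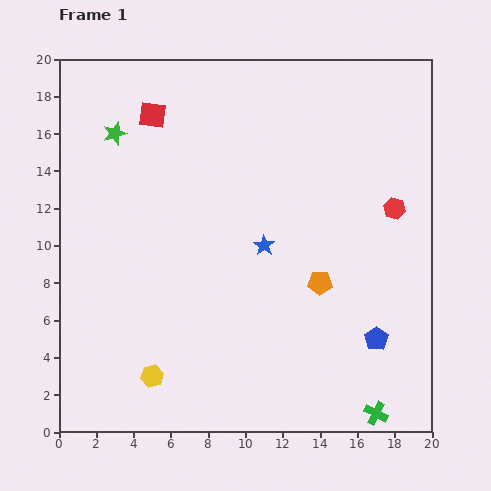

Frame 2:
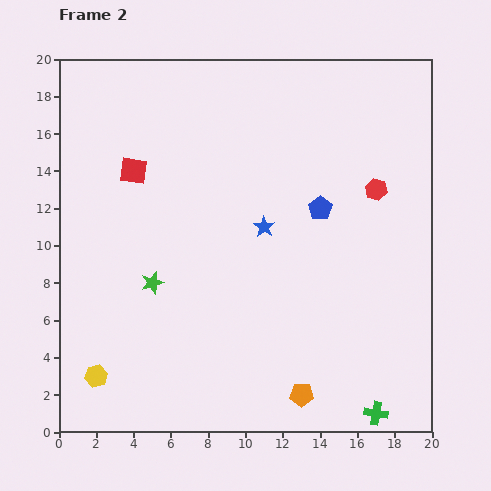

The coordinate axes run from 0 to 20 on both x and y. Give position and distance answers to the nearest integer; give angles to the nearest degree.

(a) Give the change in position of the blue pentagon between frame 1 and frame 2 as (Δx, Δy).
(-3, 7)

The blue pentagon was at (17, 5) in frame 1 and (14, 12) in frame 2.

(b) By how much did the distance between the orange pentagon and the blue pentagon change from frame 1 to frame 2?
+6

Distance in frame 1: 4. Distance in frame 2: 10.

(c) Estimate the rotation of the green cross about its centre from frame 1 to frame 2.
17° counter-clockwise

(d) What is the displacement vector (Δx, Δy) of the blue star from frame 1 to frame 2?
(0, 1)

The blue star was at (11, 10) in frame 1 and (11, 11) in frame 2.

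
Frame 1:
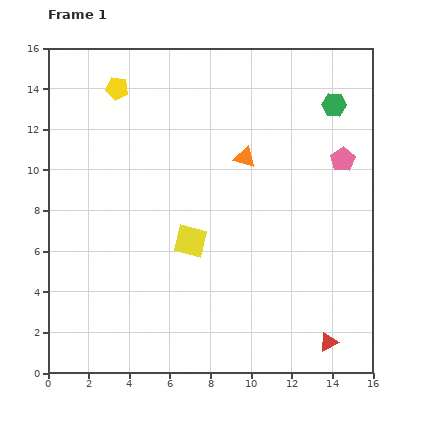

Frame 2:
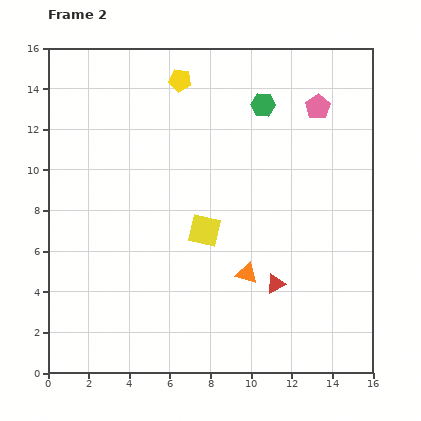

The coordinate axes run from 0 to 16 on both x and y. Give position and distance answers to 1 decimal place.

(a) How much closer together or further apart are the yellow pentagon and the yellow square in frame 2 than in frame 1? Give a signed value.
-0.8

Distance in frame 1: 8.3. Distance in frame 2: 7.5.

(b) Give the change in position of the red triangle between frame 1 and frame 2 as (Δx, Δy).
(-2.6, 2.9)

The red triangle was at (13.8, 1.5) in frame 1 and (11.2, 4.4) in frame 2.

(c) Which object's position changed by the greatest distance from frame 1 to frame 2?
the orange triangle

(moved 5.7; next 3.9)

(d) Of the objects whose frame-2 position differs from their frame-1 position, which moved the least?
the yellow square

(moved 0.9)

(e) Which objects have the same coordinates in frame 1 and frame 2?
none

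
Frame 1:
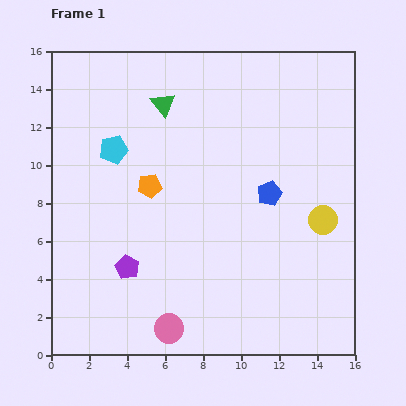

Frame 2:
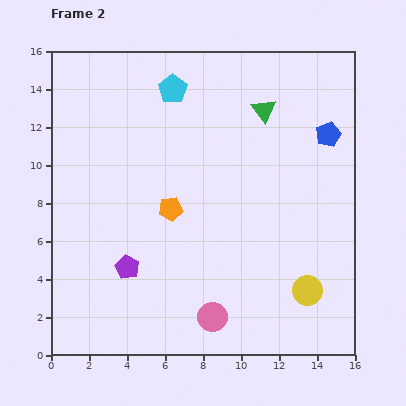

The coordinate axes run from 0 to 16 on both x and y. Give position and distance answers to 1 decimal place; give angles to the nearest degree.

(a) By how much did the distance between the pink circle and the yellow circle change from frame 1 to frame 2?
-4.7

Distance in frame 1: 9.9. Distance in frame 2: 5.2.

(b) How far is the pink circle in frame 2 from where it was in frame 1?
2.4

The pink circle moved from (6.2, 1.4) to (8.5, 2.0), a distance of √(2.3² + 0.6²) ≈ 2.4.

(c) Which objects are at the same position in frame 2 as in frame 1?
the purple pentagon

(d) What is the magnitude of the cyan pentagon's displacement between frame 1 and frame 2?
4.5

The cyan pentagon moved from (3.3, 10.8) to (6.4, 14.0), a distance of √(3.1² + 3.2²) ≈ 4.5.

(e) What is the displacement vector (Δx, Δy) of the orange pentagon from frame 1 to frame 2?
(1.1, -1.2)

The orange pentagon was at (5.2, 8.9) in frame 1 and (6.3, 7.7) in frame 2.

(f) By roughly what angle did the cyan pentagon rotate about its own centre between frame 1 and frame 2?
22° counter-clockwise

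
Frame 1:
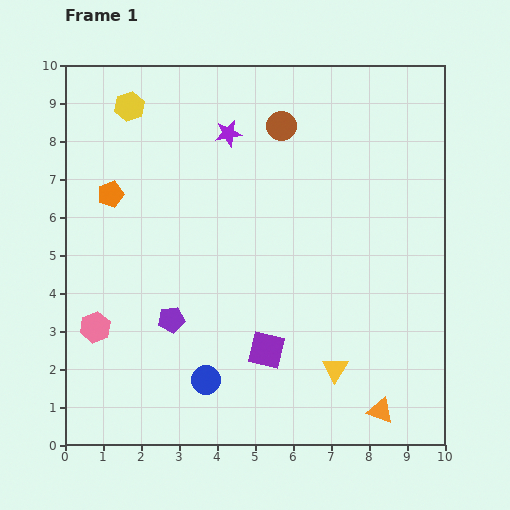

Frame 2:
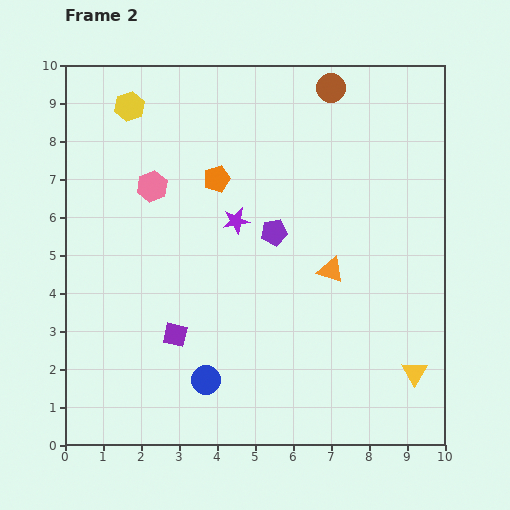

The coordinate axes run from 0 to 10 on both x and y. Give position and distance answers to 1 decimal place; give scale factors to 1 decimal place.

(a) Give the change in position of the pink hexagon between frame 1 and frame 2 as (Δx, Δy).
(1.5, 3.7)

The pink hexagon was at (0.8, 3.1) in frame 1 and (2.3, 6.8) in frame 2.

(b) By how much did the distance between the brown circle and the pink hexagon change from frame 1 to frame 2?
-1.8

Distance in frame 1: 7.2. Distance in frame 2: 5.4.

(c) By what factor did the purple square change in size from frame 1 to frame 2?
0.7×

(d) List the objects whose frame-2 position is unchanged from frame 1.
the yellow hexagon, the blue circle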